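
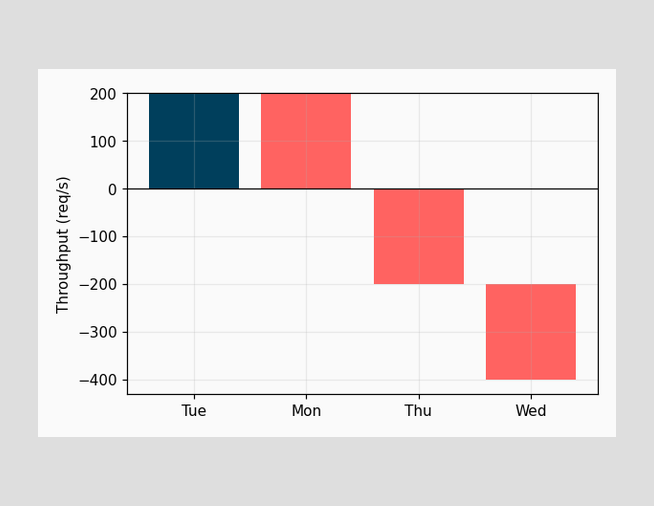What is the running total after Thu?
After Thu the running total reaches -200req/s.

-200req/s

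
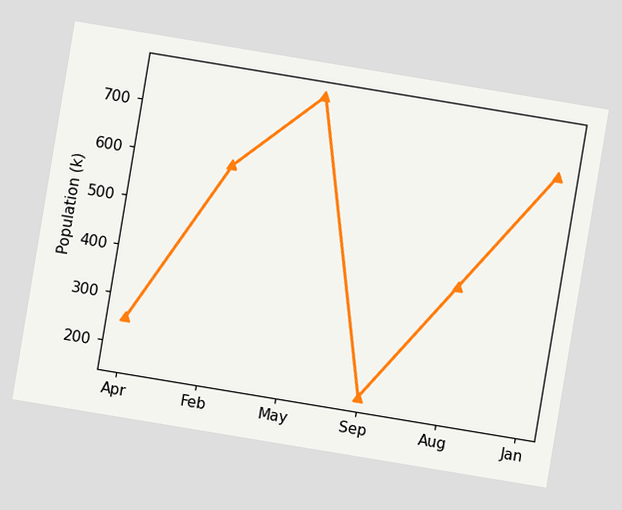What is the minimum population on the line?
170k

The chart is tilted about 9° clockwise. The lowest point is at Sep, and reading across to the y-axis gives 170k.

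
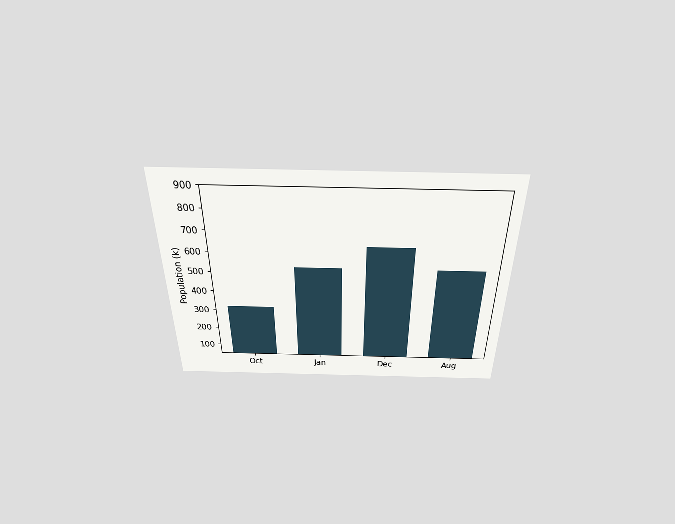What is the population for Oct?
318k

The chart is viewed slightly from above. Reading along the chart's y-axis, the Oct bar reaches 318k.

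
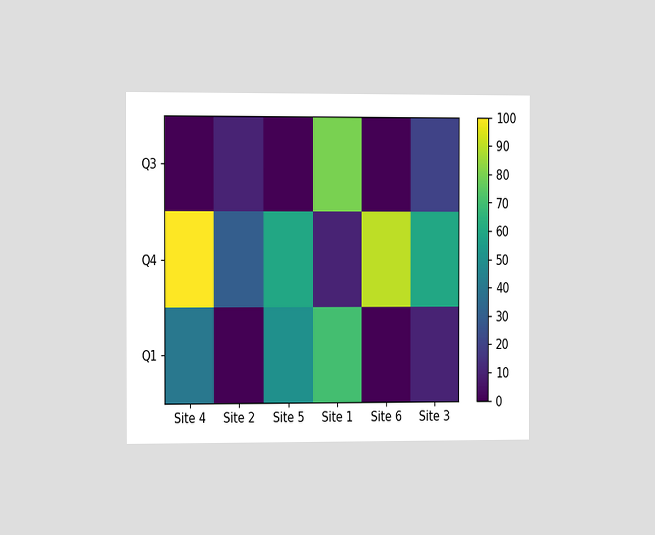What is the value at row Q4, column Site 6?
The chart is viewed slightly from the left. Matching cell (Q4, Site 6) against the colorbar gives 90.

90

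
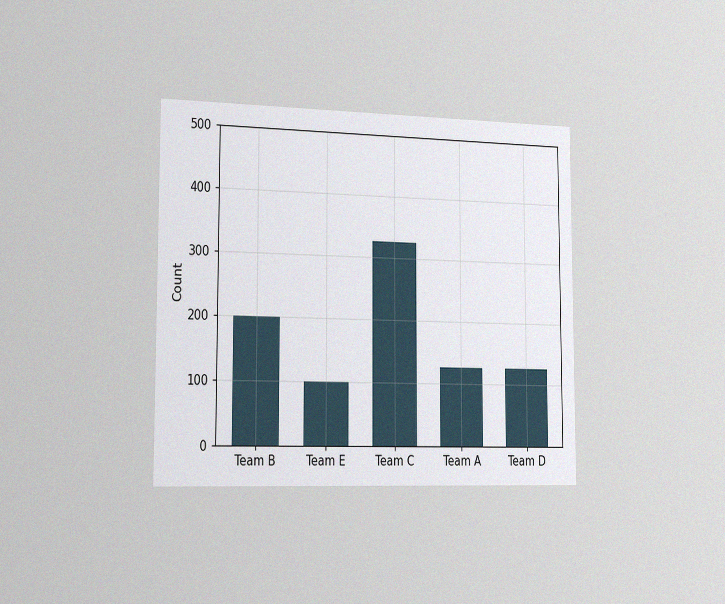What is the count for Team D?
125

The chart is viewed slightly from the left, with some photo noise. Reading along the chart's y-axis, the Team D bar reaches 125.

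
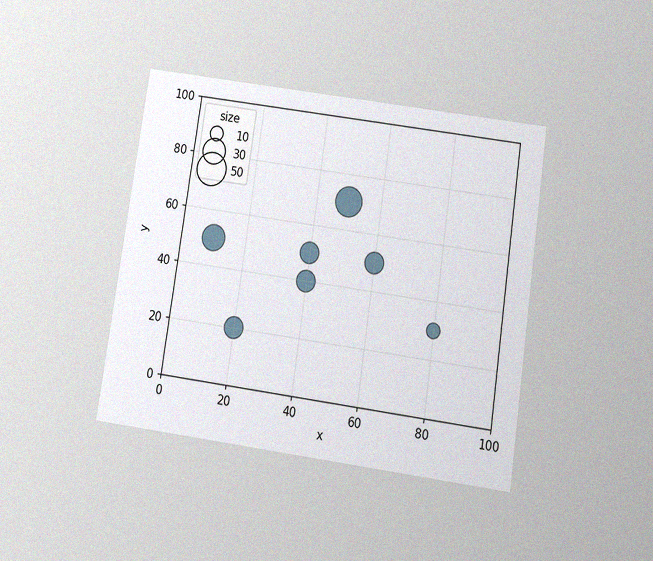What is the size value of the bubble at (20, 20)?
The chart is tilted about 8° clockwise and viewed slightly from below, with some photo noise. Matching the bubble at (20, 20) against the size legend gives 20.

20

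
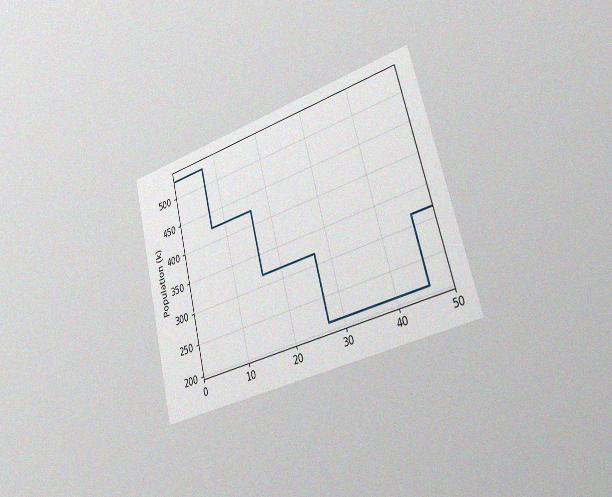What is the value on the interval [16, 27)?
The chart is tilted about 15° counter-clockwise and viewed slightly from the right, with some photo noise. On [16, 27) the step sits at 318k.

318k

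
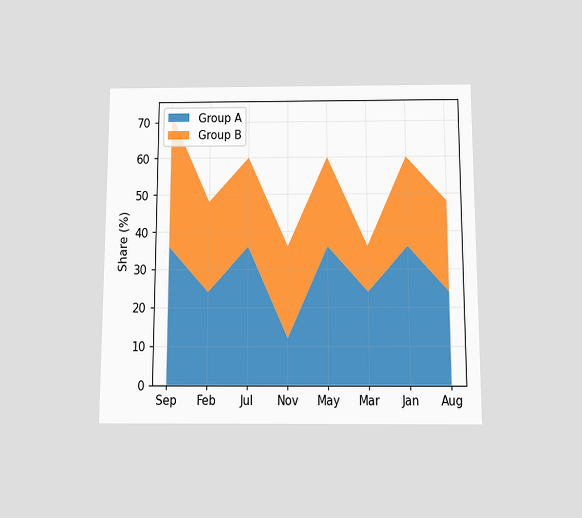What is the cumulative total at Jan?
60%

The chart is viewed slightly from below. The stacked total at Jan reaches 60%.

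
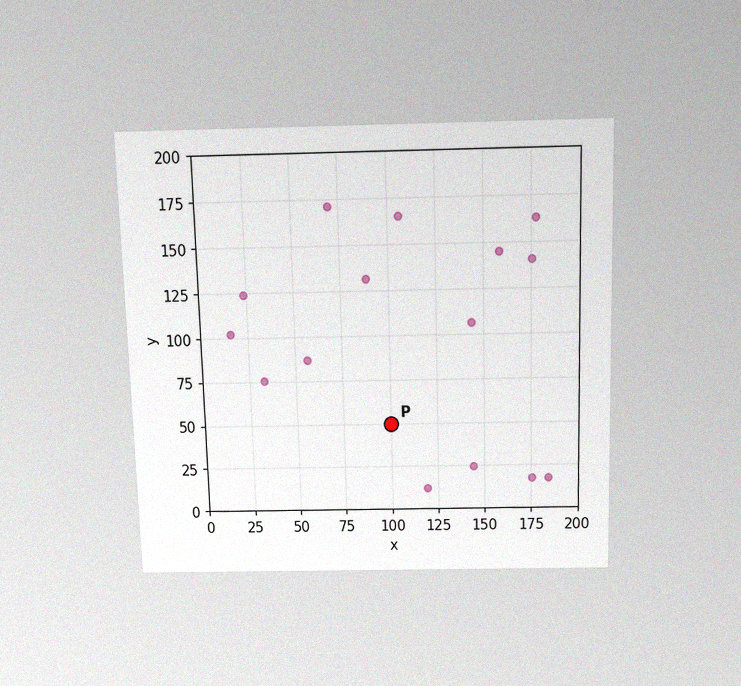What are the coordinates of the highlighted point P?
(100, 50)

The chart is viewed slightly from above, with some photo noise. Following the gridlines from P to each axis, P sits at (100, 50).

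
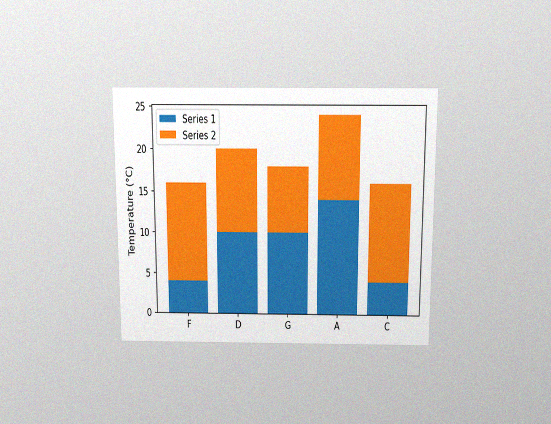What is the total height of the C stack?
16°C

The chart is viewed slightly from above, with some photo noise. The C stack's top reaches 16°C on the y-axis.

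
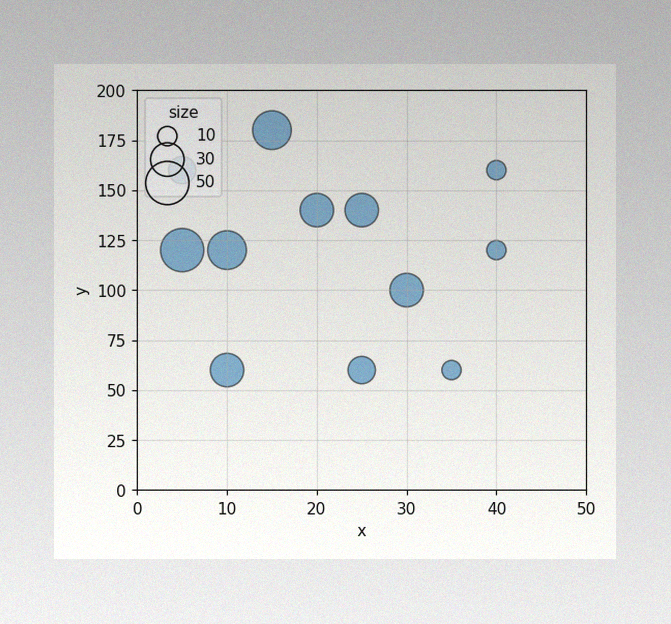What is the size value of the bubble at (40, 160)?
The image has some photo noise and uneven lighting. Matching the bubble at (40, 160) against the size legend gives 10.

10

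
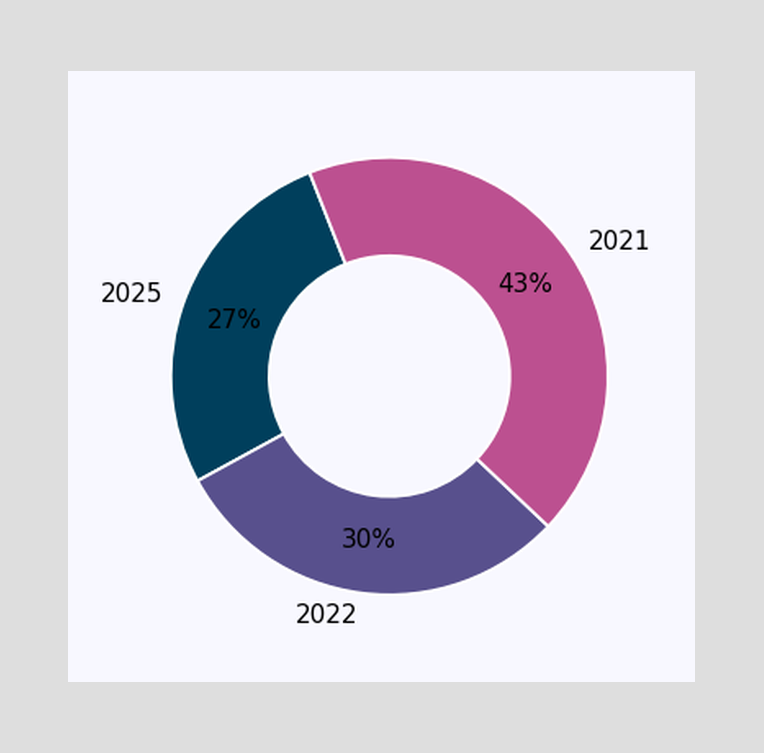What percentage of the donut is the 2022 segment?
30%

The 2022 segment takes up 30% of the ring.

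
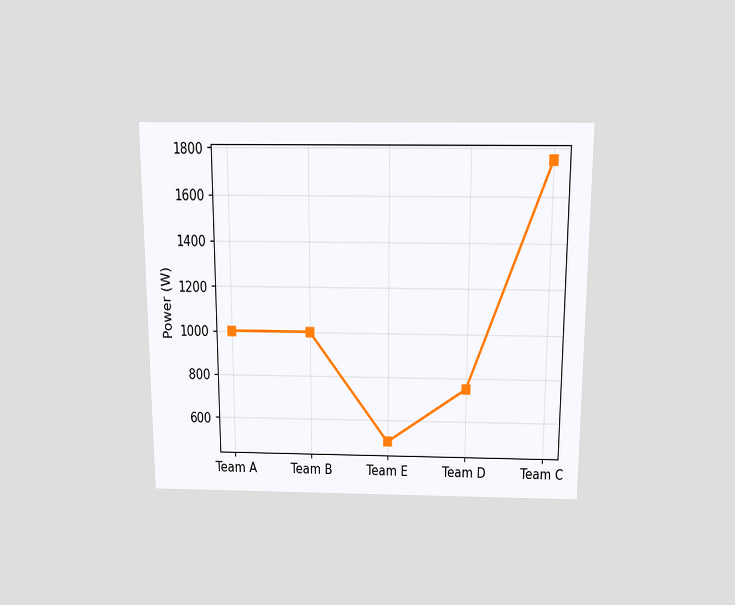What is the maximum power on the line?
The chart is viewed slightly from above. The highest point is at Team C, and reading across to the y-axis gives 1750W.

1750W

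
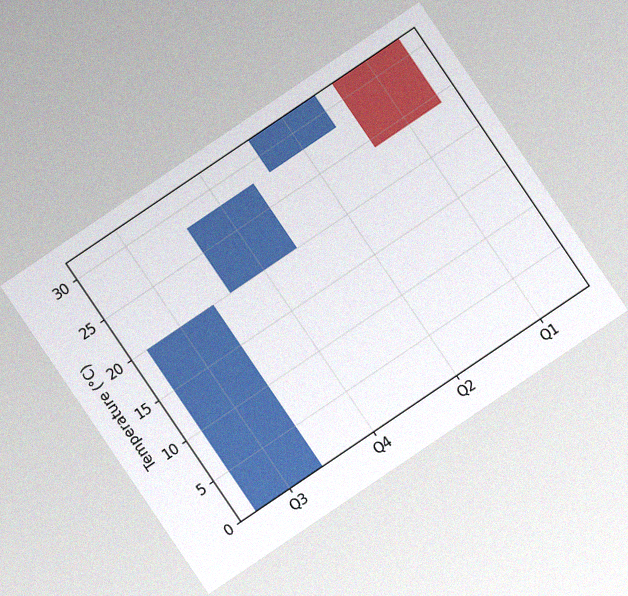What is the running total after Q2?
The chart is tilted about 34° counter-clockwise, with some photo noise. After Q2 the running total reaches 32°C.

32°C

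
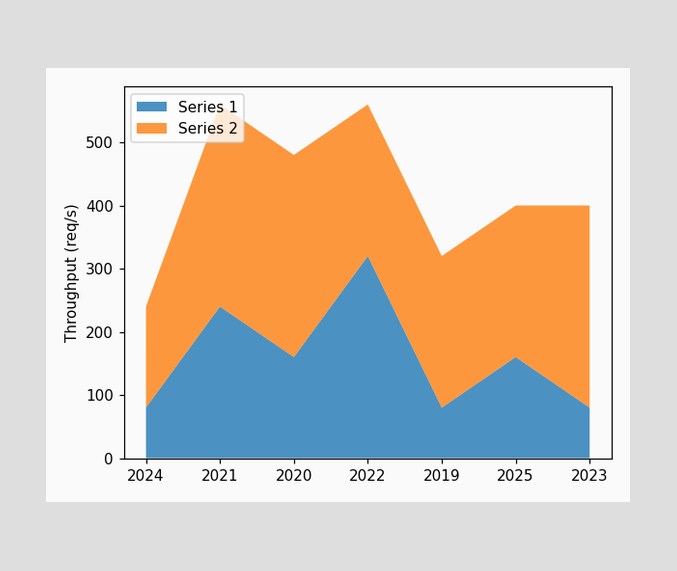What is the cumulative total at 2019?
The stacked total at 2019 reaches 320req/s.

320req/s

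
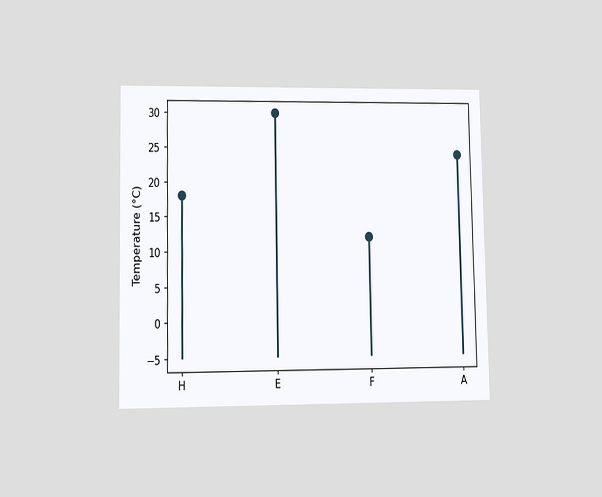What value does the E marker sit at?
30°C

The chart is viewed at a slight angle. The E marker sits at 30°C.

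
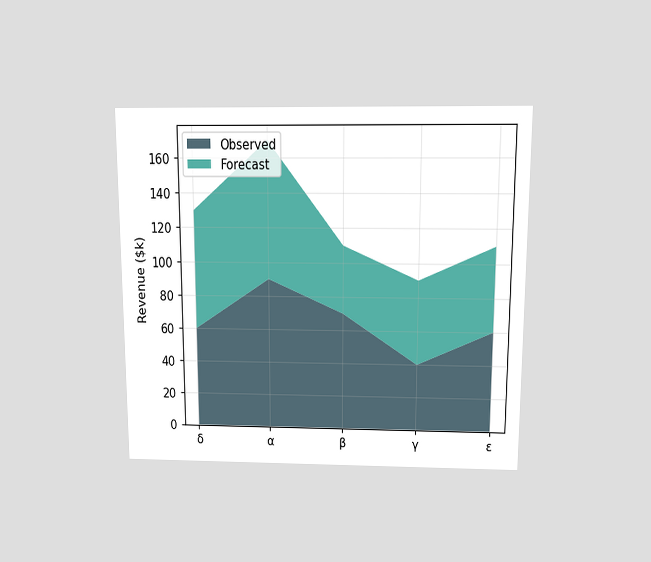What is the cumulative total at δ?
$130k

The chart is viewed slightly from above. The stacked total at δ reaches $130k.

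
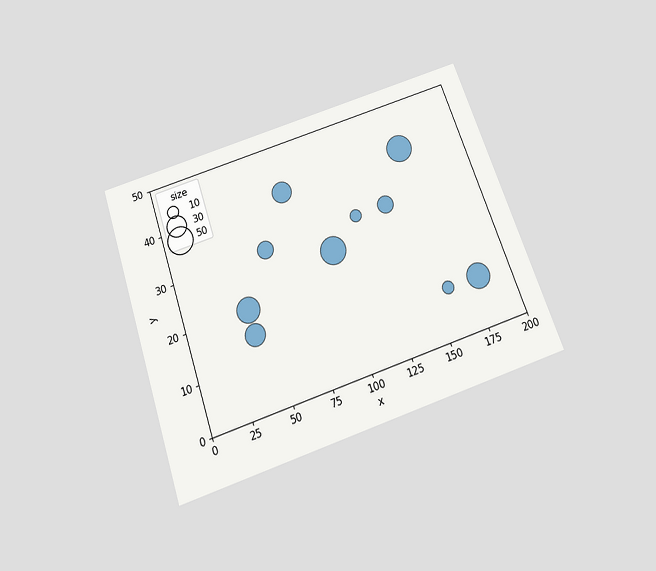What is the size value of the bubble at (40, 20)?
40

The chart is tilted about 19° counter-clockwise and viewed slightly from below. Matching the bubble at (40, 20) against the size legend gives 40.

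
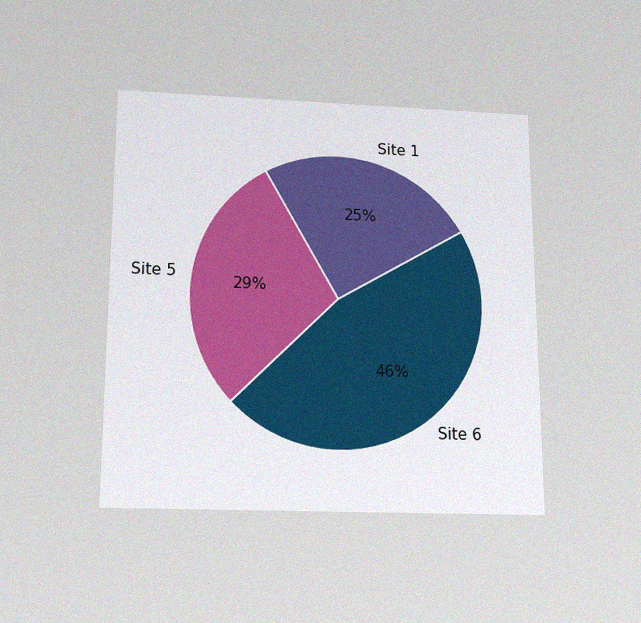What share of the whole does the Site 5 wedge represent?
The chart is viewed slightly from below, with some photo noise. The Site 5 slice takes up 29% of the pie.

29%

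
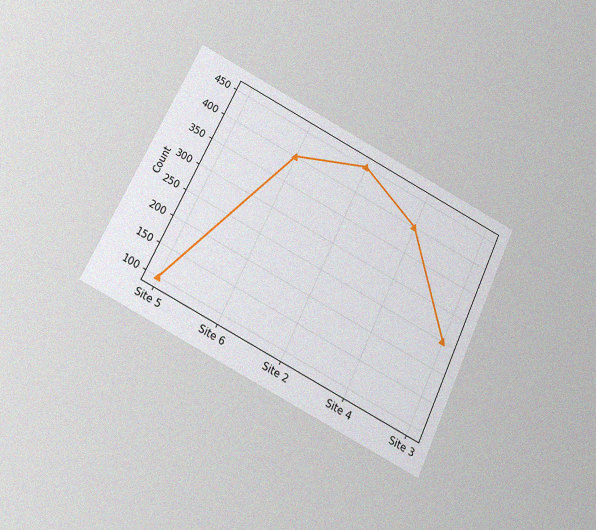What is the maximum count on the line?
The chart is tilted about 26° clockwise and viewed slightly from below, with some photo noise. The highest point is at Site 2, and reading across to the y-axis gives 450.

450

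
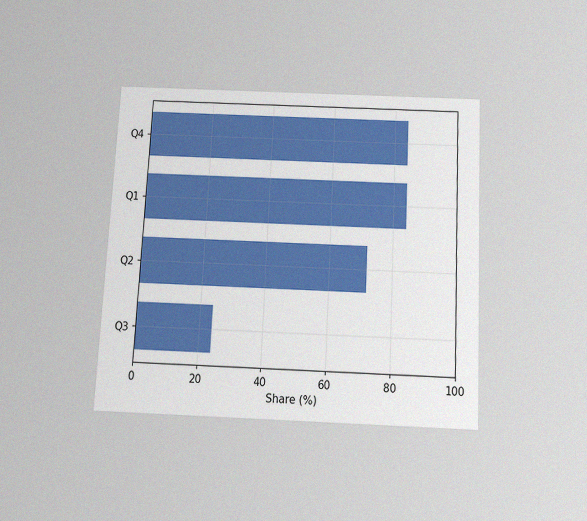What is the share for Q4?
84%

The chart is tilted about 3° clockwise and viewed slightly from below, with some photo noise. Reading along the chart's x-axis, the Q4 bar reaches 84%.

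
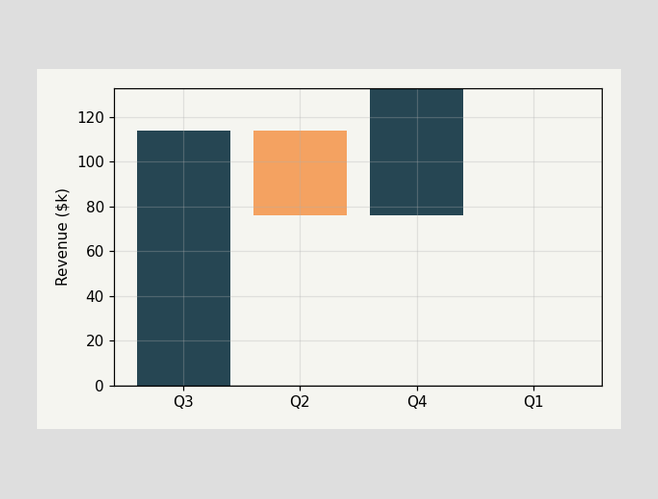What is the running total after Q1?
After Q1 the running total reaches $133k.

$133k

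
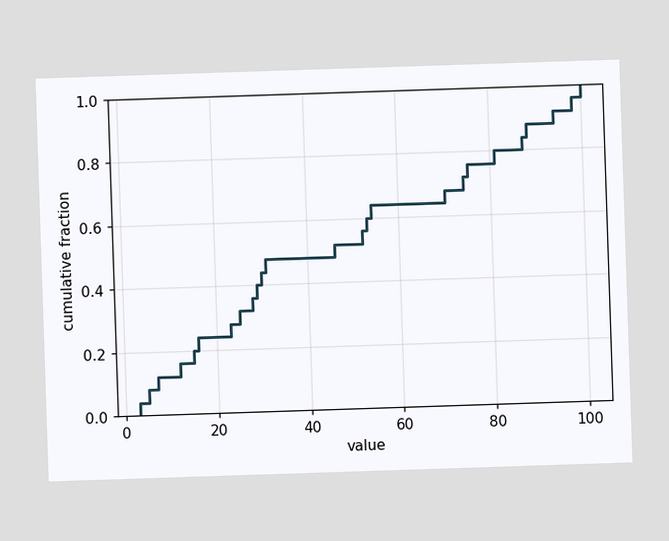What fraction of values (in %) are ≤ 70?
At x=70 the ECDF step is at 68%.

68%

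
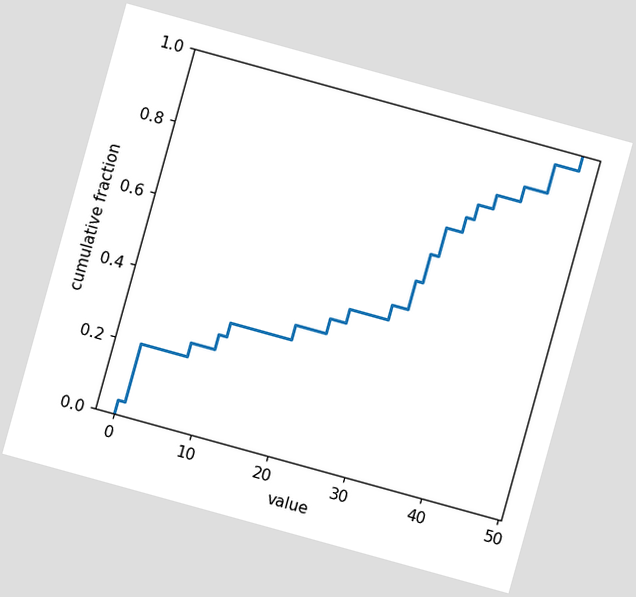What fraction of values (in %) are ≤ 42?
The chart is tilted about 15° clockwise. At x=42 the ECDF step is at 88%.

88%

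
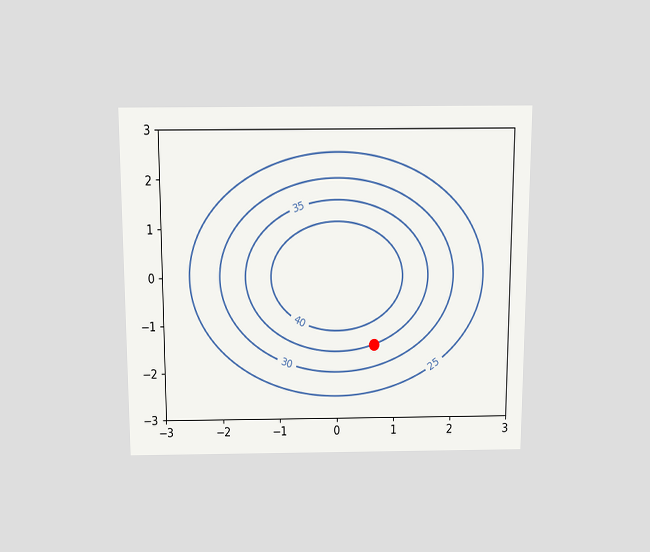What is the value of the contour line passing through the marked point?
35

The chart is viewed slightly from above. The marked point sits on the contour labelled 35.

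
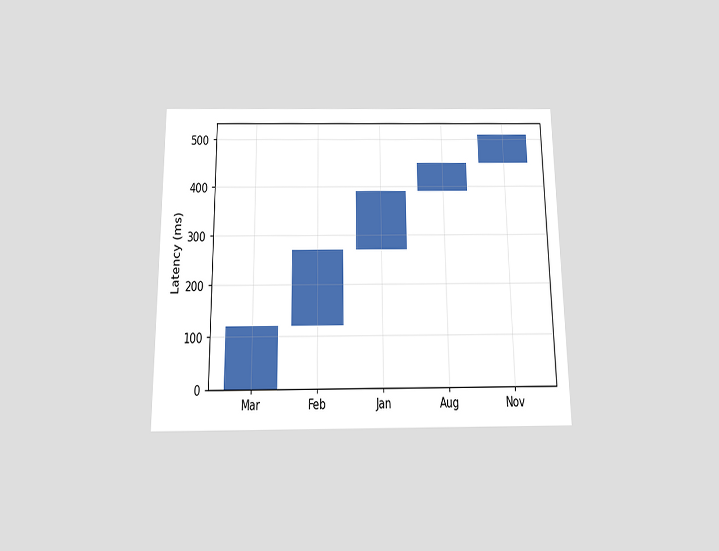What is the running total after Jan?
390ms

The chart is viewed slightly from below. After Jan the running total reaches 390ms.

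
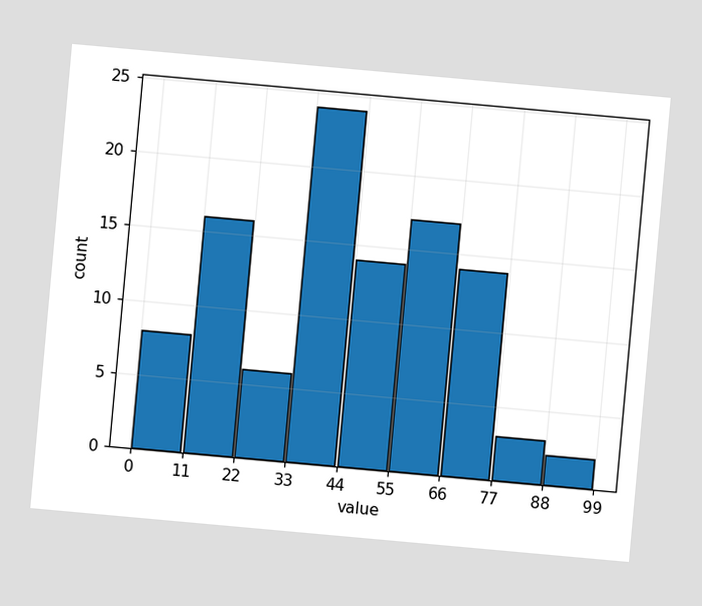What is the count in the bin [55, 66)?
17

The chart is tilted about 5° clockwise. The [55, 66) bin has height 17.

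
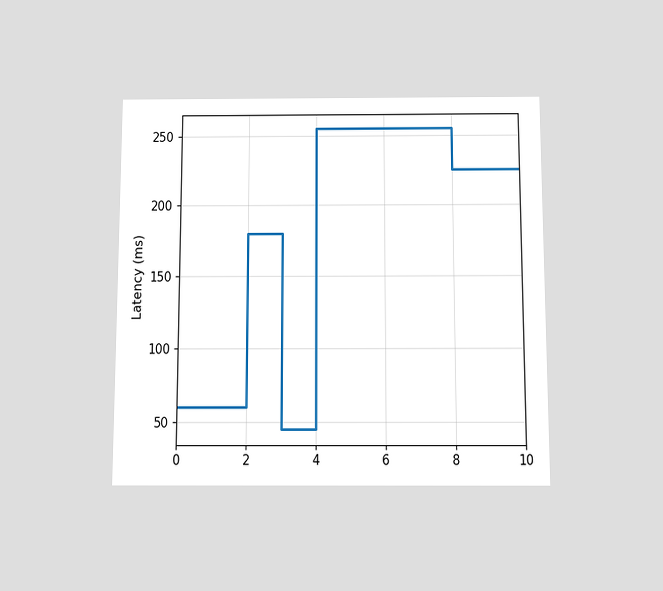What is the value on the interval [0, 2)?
The chart is viewed slightly from below. On [0, 2) the step sits at 60ms.

60ms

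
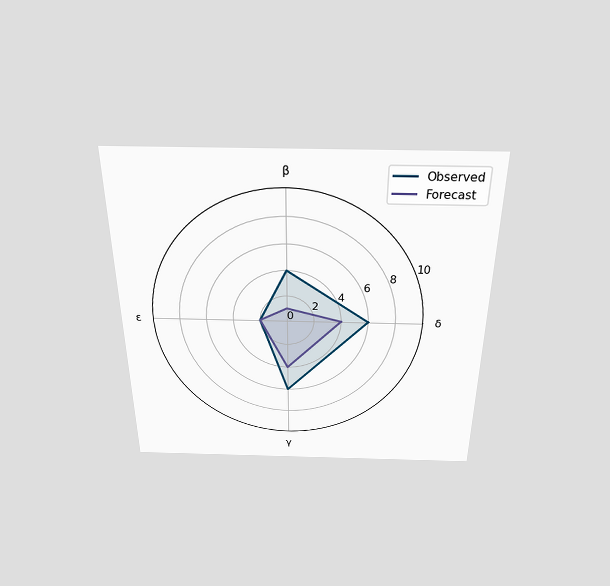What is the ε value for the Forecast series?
2

The chart is viewed slightly from above. On the ε axis, Forecast reaches 2.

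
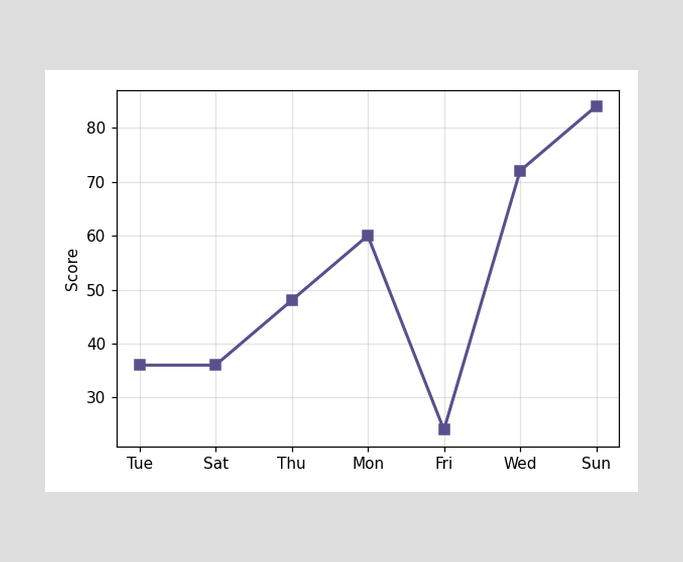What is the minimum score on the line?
The lowest point is at Fri, and reading across to the y-axis gives 24.

24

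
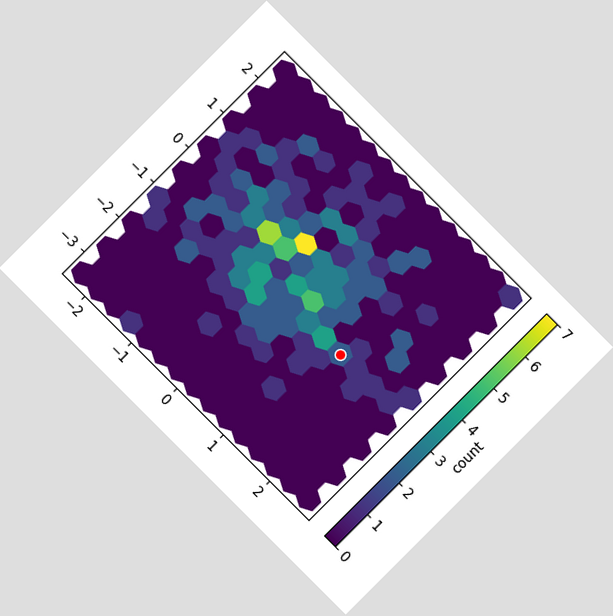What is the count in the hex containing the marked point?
2

The chart is tilted about 45° clockwise. The marked hex reads 2 on the colorbar.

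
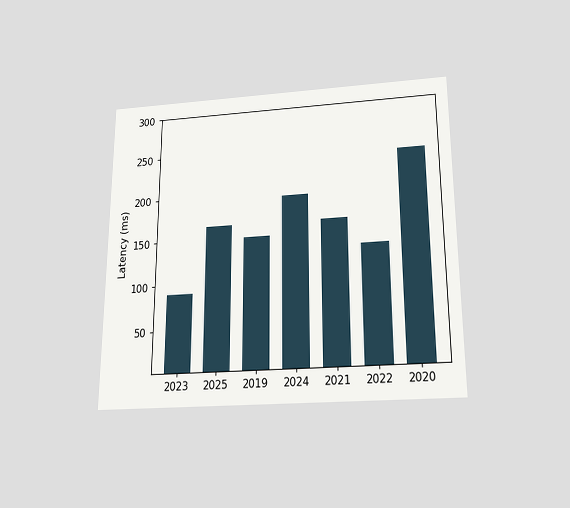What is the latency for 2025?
The chart is viewed slightly from below. Reading along the chart's y-axis, the 2025 bar reaches 165ms.

165ms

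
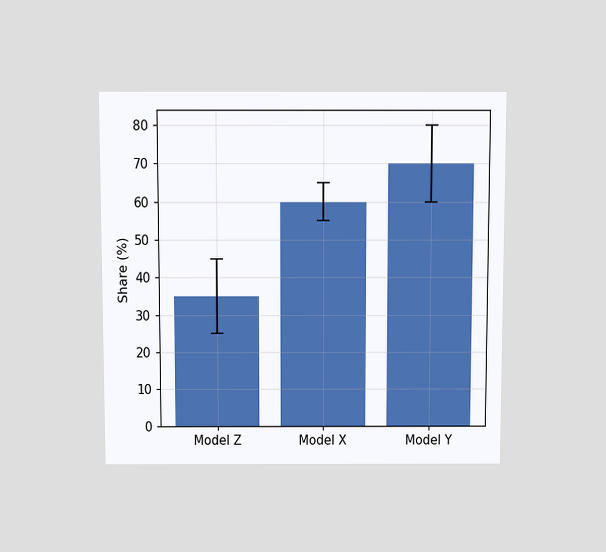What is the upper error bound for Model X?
65%

The chart is viewed slightly from above. The Model X bar's upper whisker reaches 65%.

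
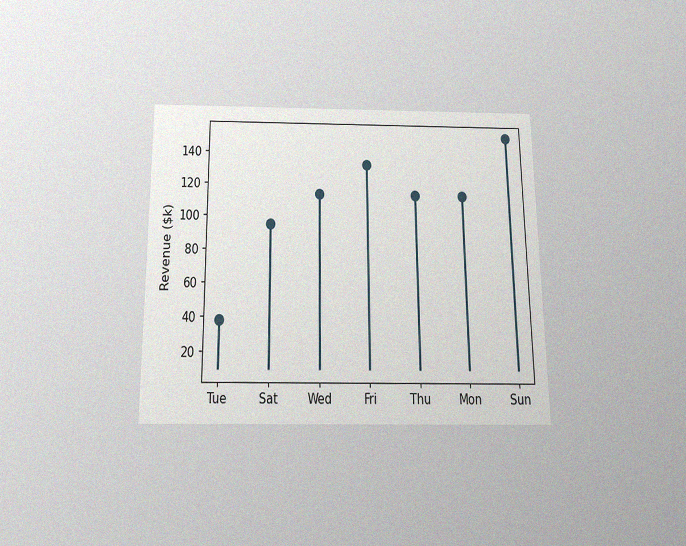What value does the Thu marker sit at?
$114k

The chart is viewed slightly from below, with some photo noise. The Thu marker sits at $114k.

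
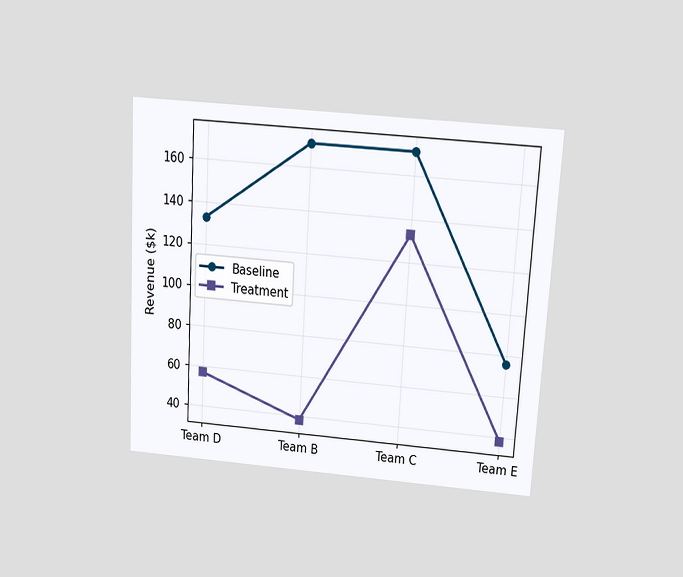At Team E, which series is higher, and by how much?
The chart is tilted about 3° clockwise and viewed slightly from above. At Team E, Baseline sits above the other line by $38k.

Baseline, by $38k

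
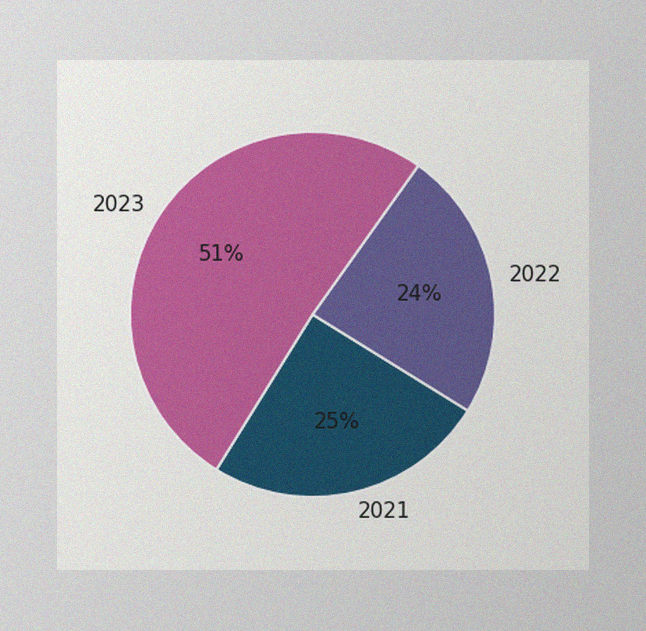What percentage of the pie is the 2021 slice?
The image has some photo noise and uneven lighting. The 2021 slice takes up 25% of the pie.

25%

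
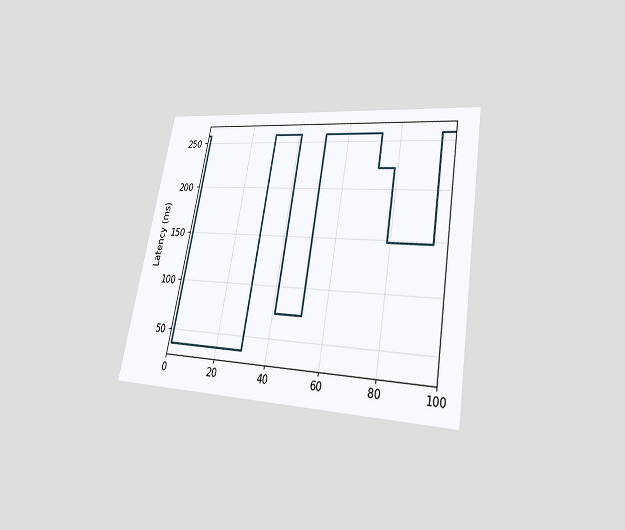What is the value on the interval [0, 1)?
259ms

The chart is tilted about 10° clockwise and viewed at a slight angle. On [0, 1) the step sits at 259ms.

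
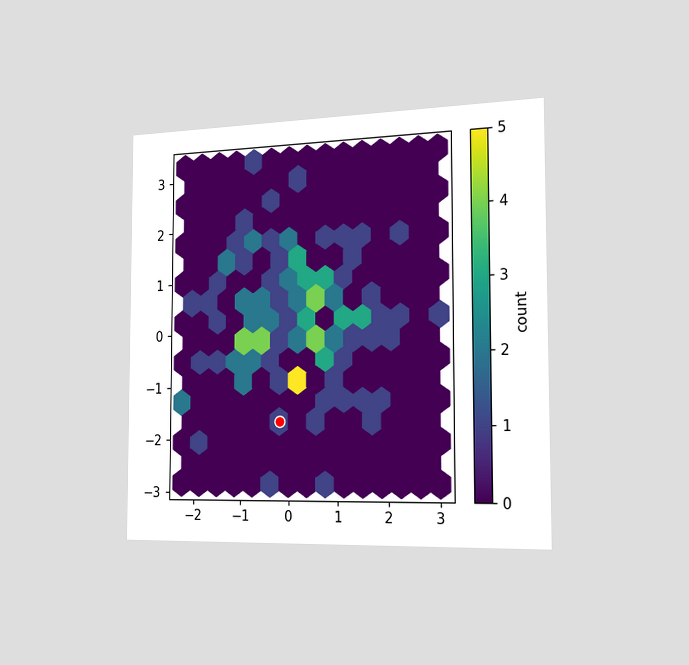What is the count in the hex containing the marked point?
The chart is viewed slightly from the right. The marked hex reads 1 on the colorbar.

1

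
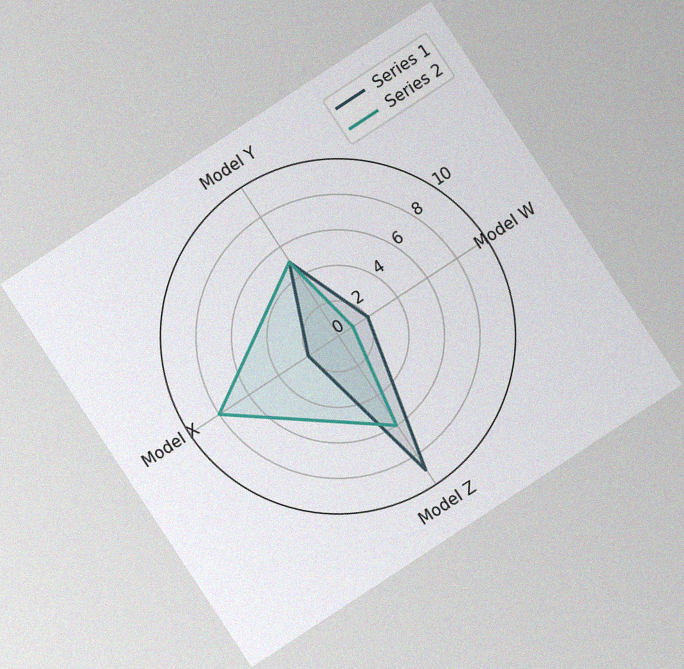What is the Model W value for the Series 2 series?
The chart is tilted about 33° counter-clockwise, with some photo noise. On the Model W axis, Series 2 reaches 1.

1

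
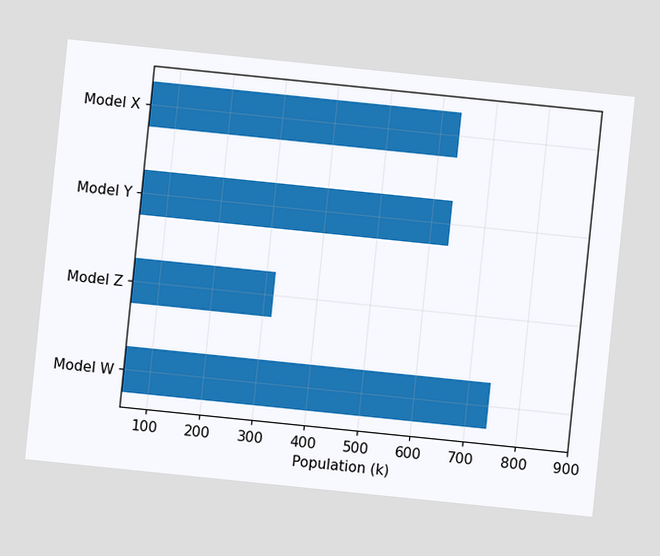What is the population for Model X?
636k

The chart is tilted about 6° clockwise. Reading along the chart's x-axis, the Model X bar reaches 636k.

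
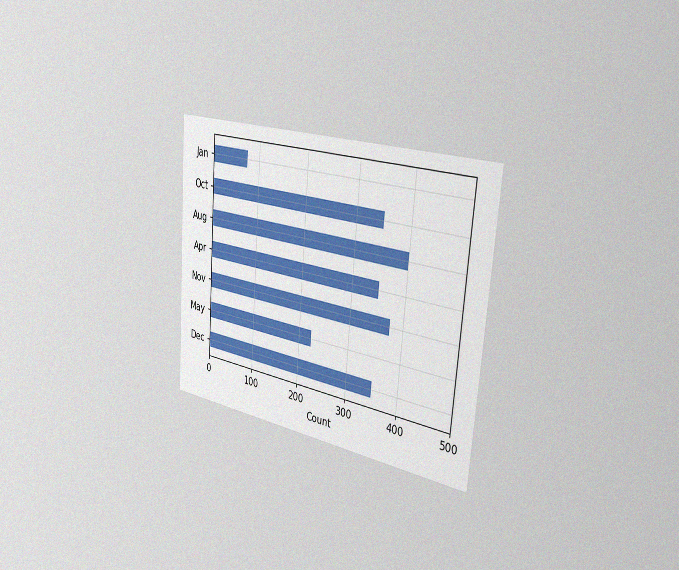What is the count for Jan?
The chart is tilted about 5° clockwise and viewed slightly from the right, with some photo noise. Reading along the chart's x-axis, the Jan bar reaches 75.

75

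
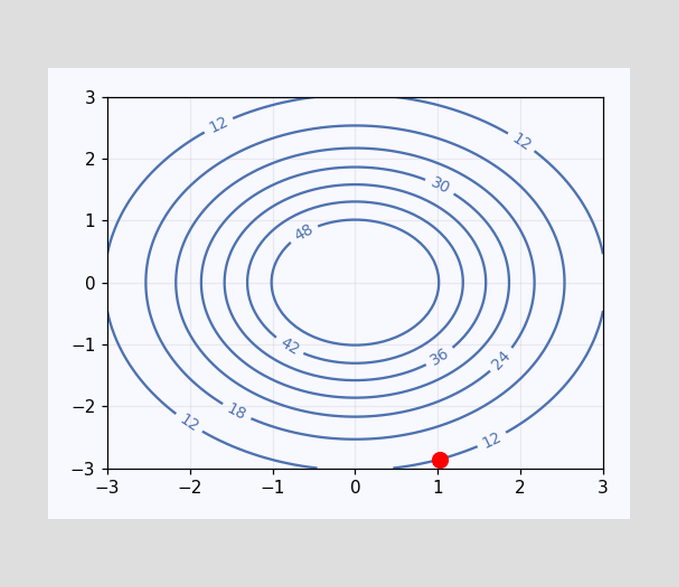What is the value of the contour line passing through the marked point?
12

The marked point sits on the contour labelled 12.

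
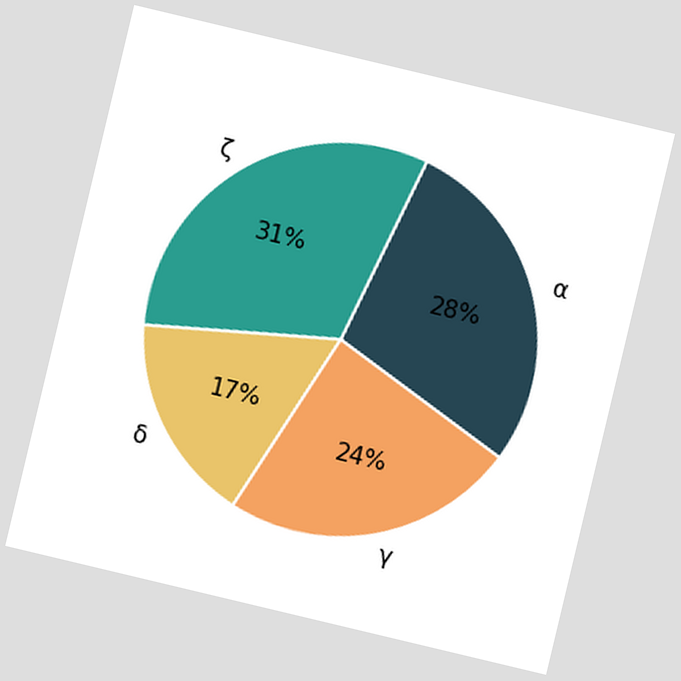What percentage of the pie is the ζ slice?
The chart is tilted about 13° clockwise. The ζ slice takes up 31% of the pie.

31%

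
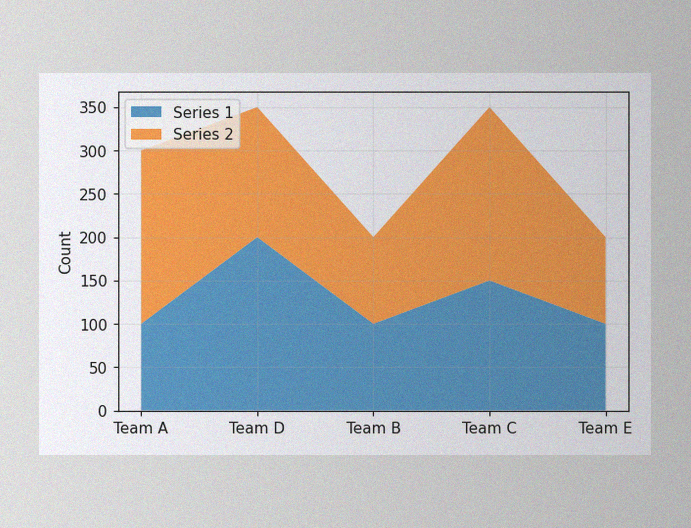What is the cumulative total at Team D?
The image has some photo noise and uneven lighting. The stacked total at Team D reaches 350.

350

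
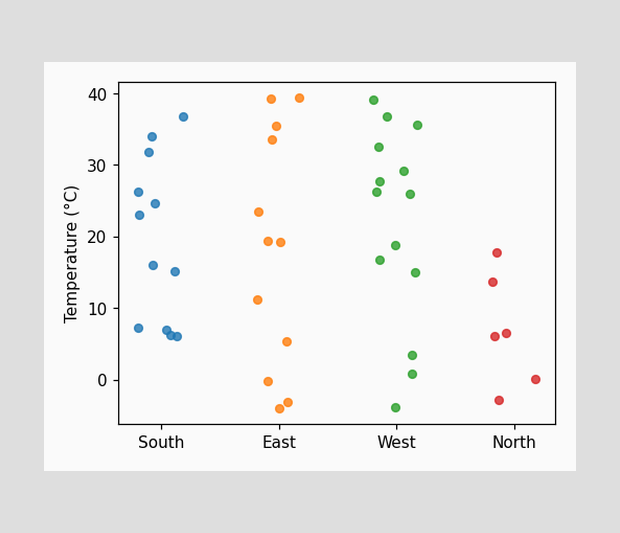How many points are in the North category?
6

Counting the markers in the North column gives 6.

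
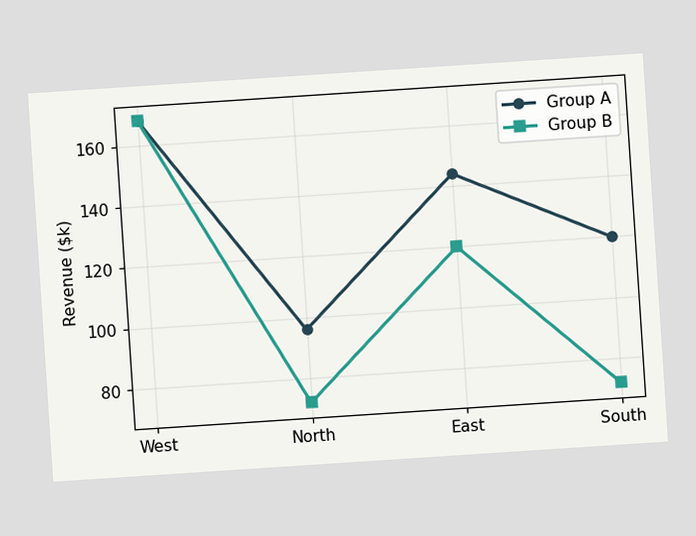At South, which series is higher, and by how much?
Group A, by $48k

The chart is tilted about 4° counter-clockwise. At South, Group A sits above the other line by $48k.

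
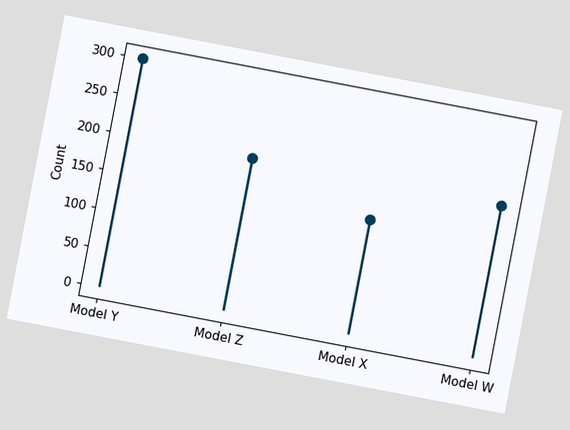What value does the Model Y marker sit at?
The chart is tilted about 11° clockwise. The Model Y marker sits at 300.

300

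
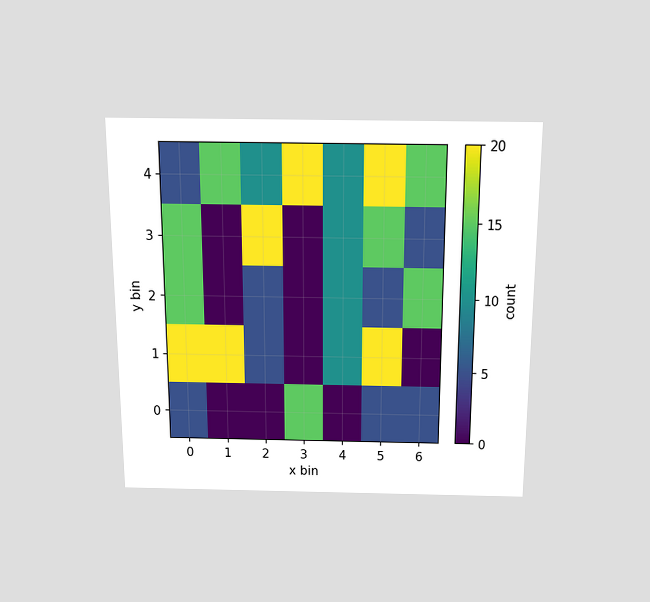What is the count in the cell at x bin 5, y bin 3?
15

The chart is viewed slightly from above. Matching the cell (5, 3) against the colorbar gives 15.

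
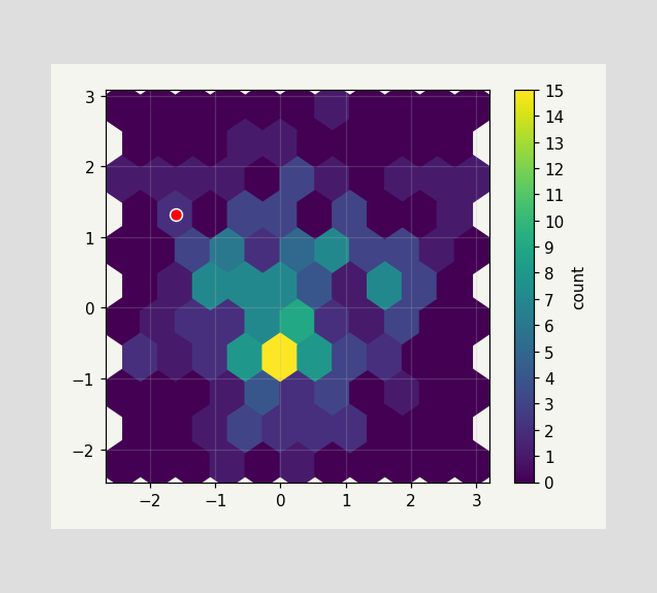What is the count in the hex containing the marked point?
2

The marked hex reads 2 on the colorbar.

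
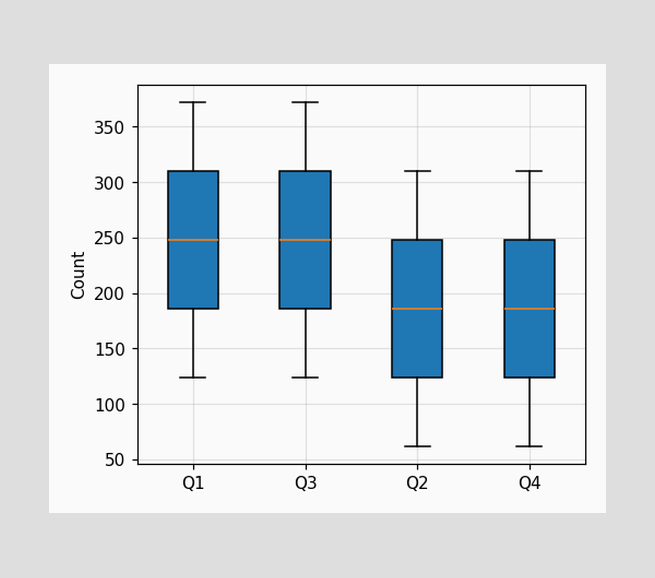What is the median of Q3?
The median line in the Q3 box sits at 248.

248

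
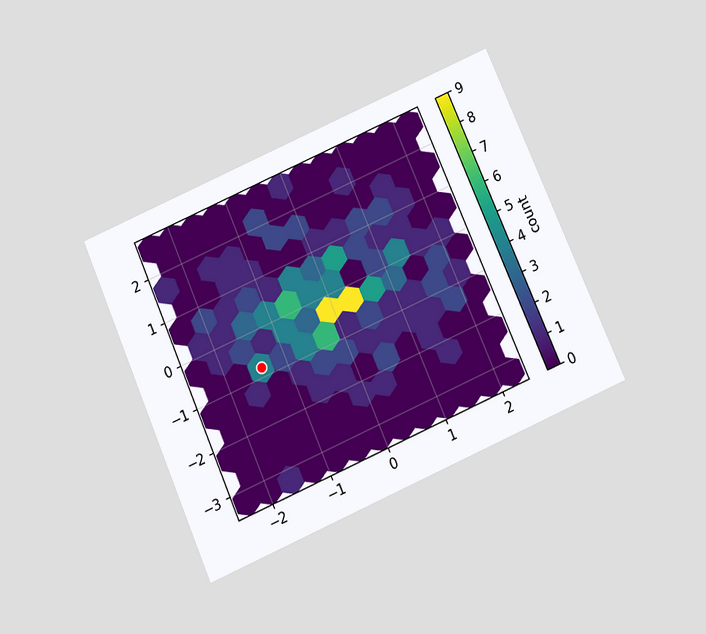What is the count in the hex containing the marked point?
The chart is tilted about 24° counter-clockwise and viewed slightly from below. The marked hex reads 4 on the colorbar.

4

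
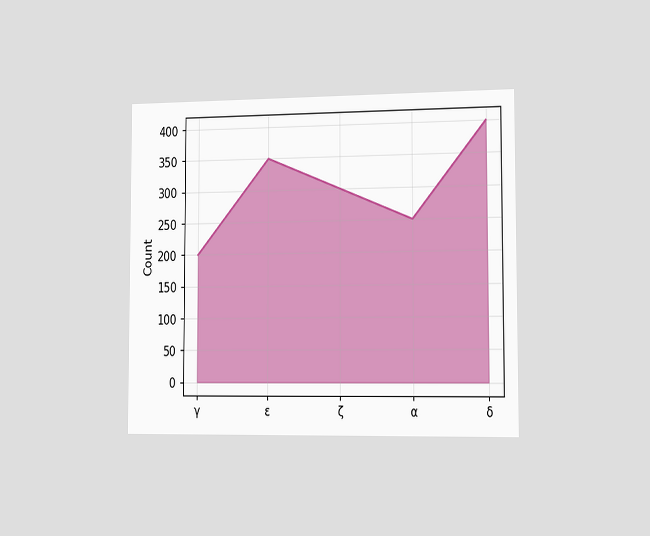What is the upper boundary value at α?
250

The chart is viewed slightly from the right. At α the upper boundary is at 250.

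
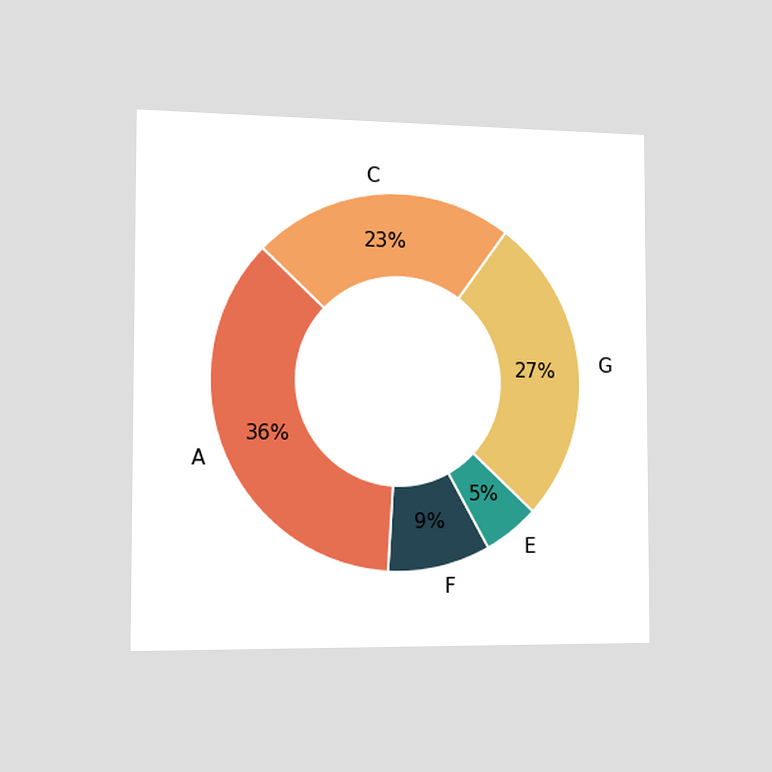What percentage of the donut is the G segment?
27%

The chart is viewed slightly from the left. The G segment takes up 27% of the ring.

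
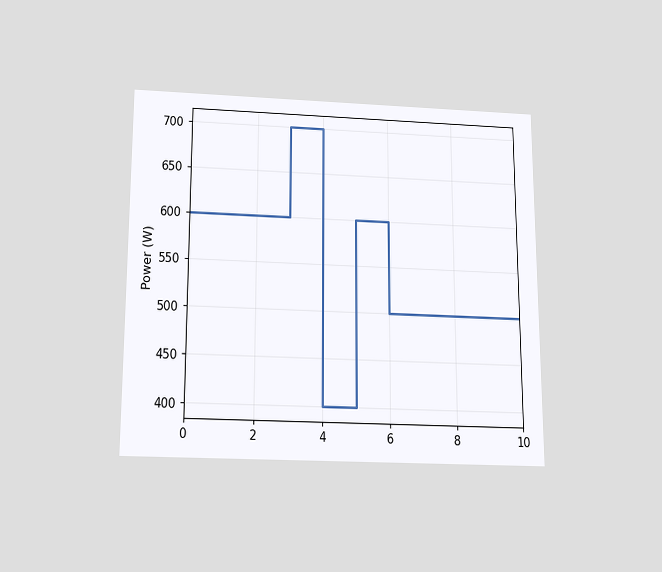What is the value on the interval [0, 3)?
600W

The chart is viewed slightly from below. On [0, 3) the step sits at 600W.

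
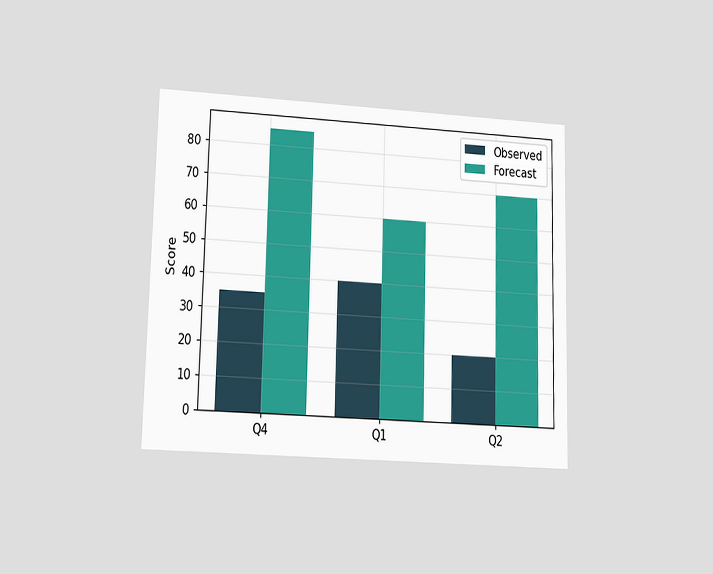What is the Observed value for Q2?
The chart is viewed at a slight angle. The Observed bar at Q2 reaches 20 on the y-axis.

20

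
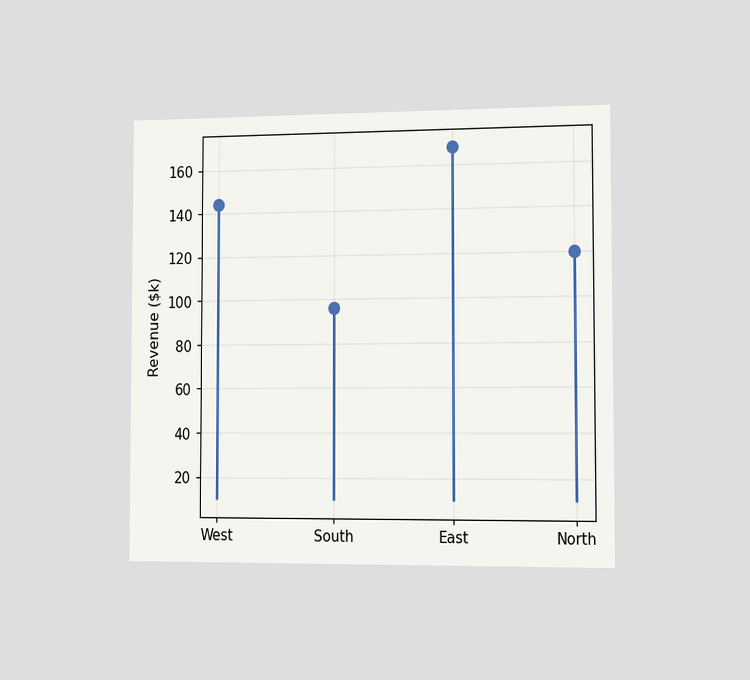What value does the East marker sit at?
$168k

The chart is viewed slightly from the right. The East marker sits at $168k.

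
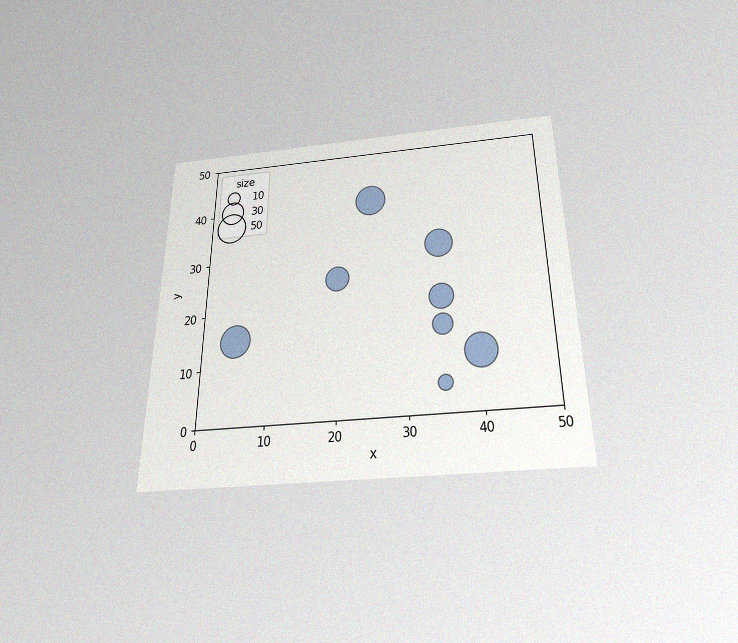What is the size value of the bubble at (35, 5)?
10

The chart is viewed slightly from below, with some photo noise. Matching the bubble at (35, 5) against the size legend gives 10.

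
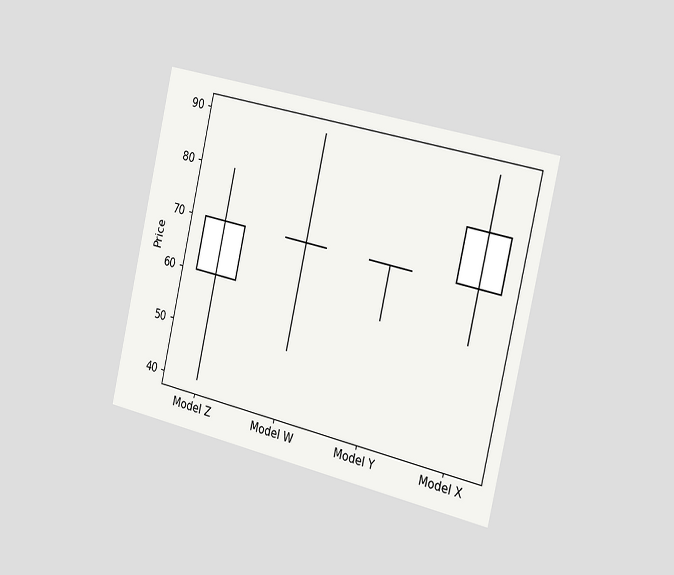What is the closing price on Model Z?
70

The chart is tilted about 13° clockwise and viewed slightly from the right. The Model Z candle closes at 70.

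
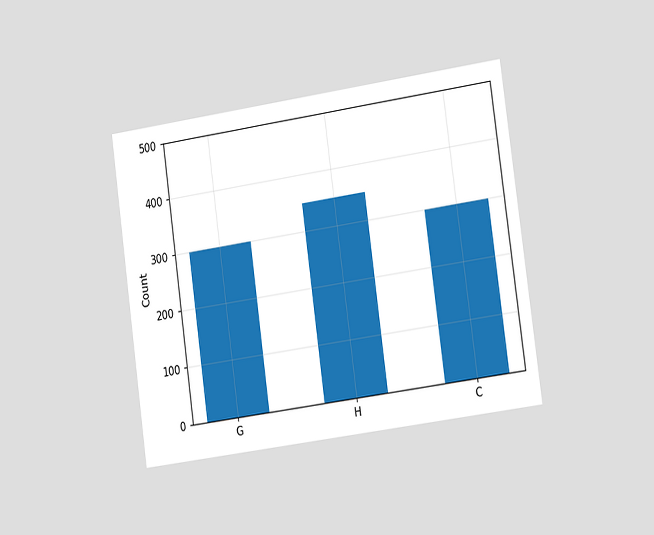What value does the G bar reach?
The chart is tilted about 8° counter-clockwise and viewed slightly from the right. Reading along the chart's y-axis, the G bar reaches 300.

300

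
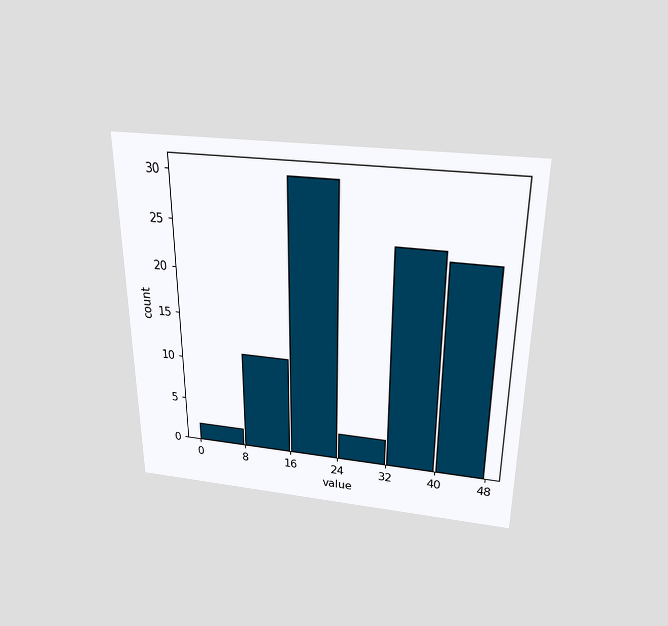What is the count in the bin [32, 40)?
The chart is viewed slightly from above. The [32, 40) bin has height 24.

24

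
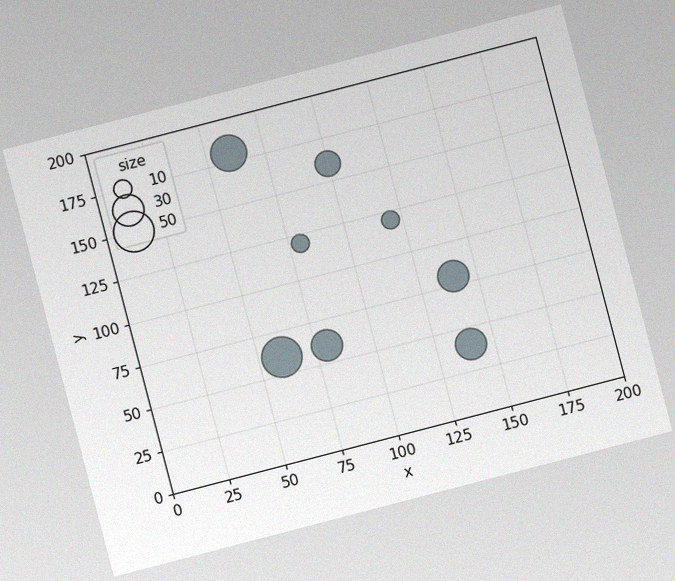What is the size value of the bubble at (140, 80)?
The chart is tilted about 15° counter-clockwise, with some photo noise. Matching the bubble at (140, 80) against the size legend gives 30.

30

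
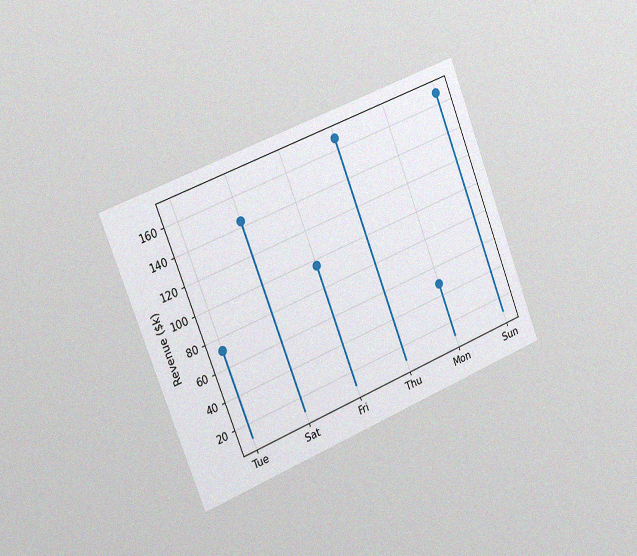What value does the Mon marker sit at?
$48k

The chart is tilted about 21° counter-clockwise and viewed slightly from the left, with some photo noise. The Mon marker sits at $48k.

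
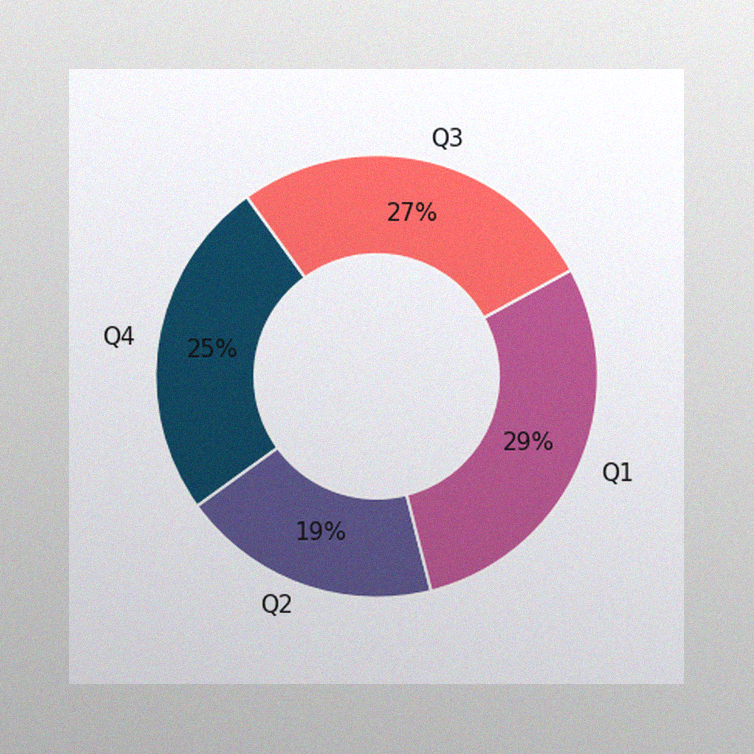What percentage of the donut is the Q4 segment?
The image has some photo noise and uneven lighting. The Q4 segment takes up 25% of the ring.

25%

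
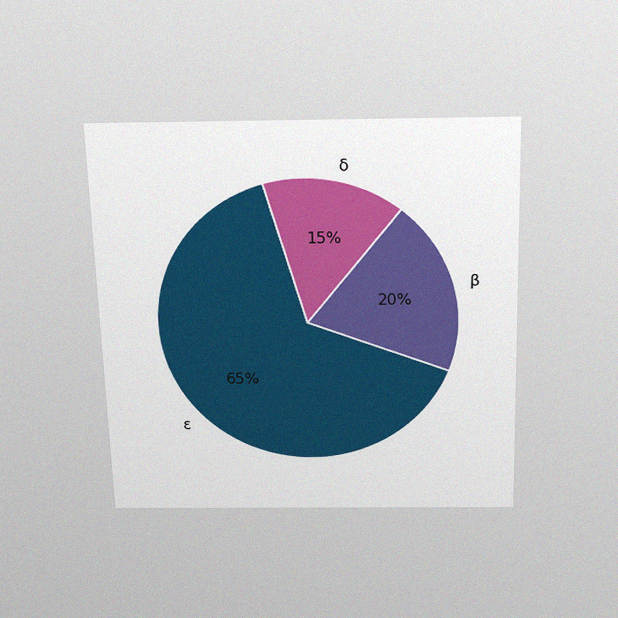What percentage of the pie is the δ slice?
15%

The chart is viewed slightly from above, with some photo noise. The δ slice takes up 15% of the pie.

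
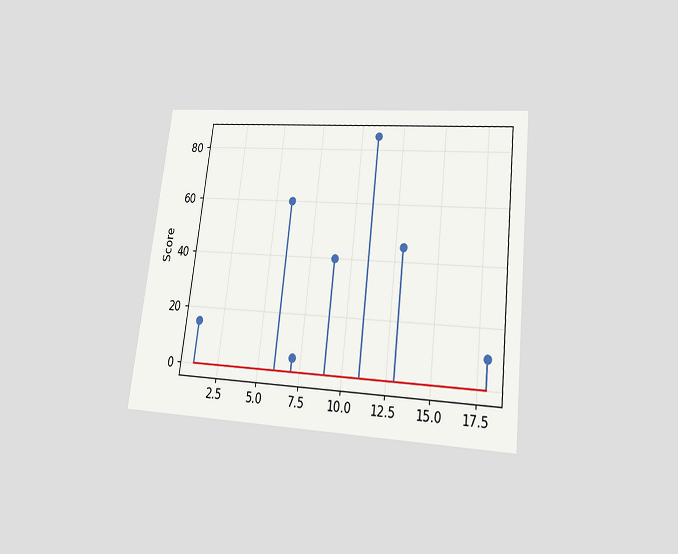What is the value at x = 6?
The chart is tilted about 7° clockwise and viewed at a slight angle. The stem at x=6 reaches 60.

60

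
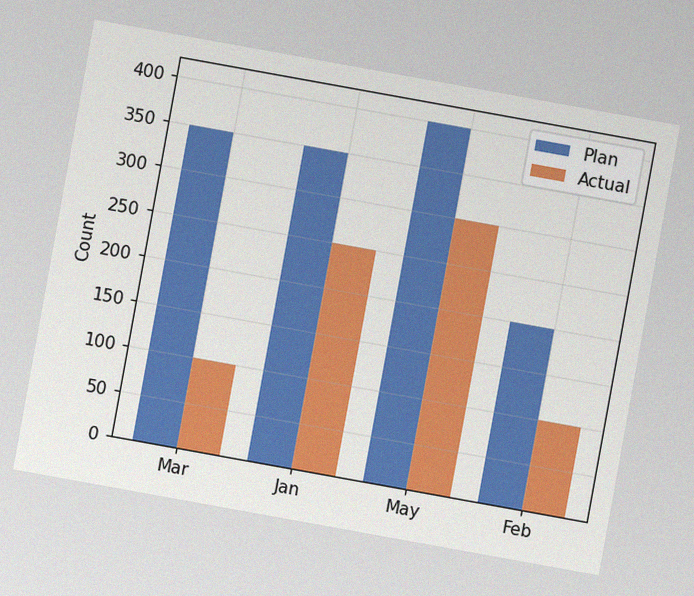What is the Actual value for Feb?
The chart is tilted about 10° clockwise, with some photo noise. The Actual bar at Feb reaches 100 on the y-axis.

100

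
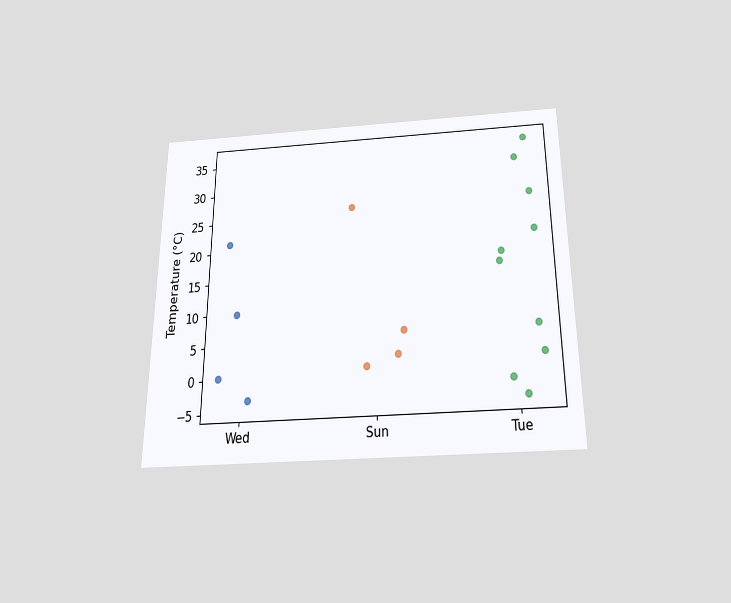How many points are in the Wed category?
The chart is viewed slightly from below. Counting the markers in the Wed column gives 4.

4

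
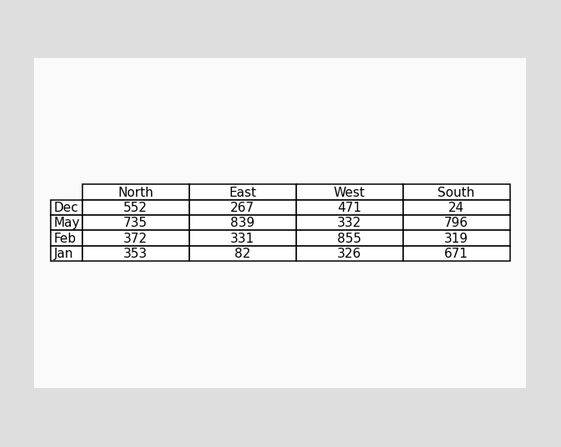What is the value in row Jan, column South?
671

The (Jan, South) cell reads 671.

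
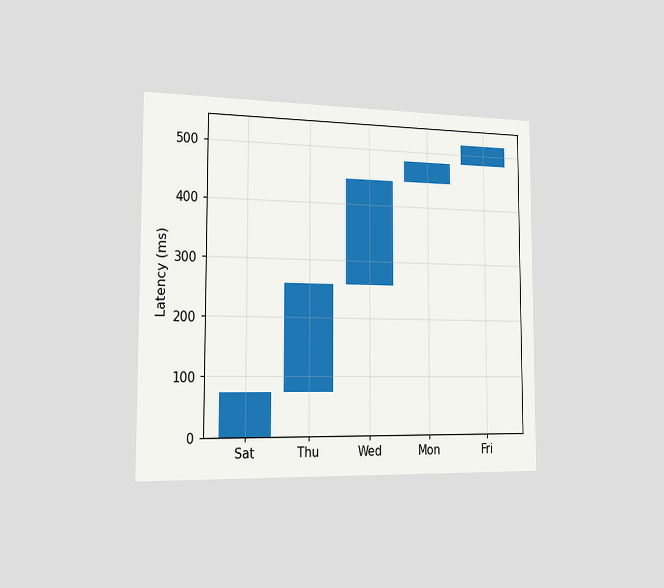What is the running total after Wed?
The chart is viewed slightly from the left. After Wed the running total reaches 444ms.

444ms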